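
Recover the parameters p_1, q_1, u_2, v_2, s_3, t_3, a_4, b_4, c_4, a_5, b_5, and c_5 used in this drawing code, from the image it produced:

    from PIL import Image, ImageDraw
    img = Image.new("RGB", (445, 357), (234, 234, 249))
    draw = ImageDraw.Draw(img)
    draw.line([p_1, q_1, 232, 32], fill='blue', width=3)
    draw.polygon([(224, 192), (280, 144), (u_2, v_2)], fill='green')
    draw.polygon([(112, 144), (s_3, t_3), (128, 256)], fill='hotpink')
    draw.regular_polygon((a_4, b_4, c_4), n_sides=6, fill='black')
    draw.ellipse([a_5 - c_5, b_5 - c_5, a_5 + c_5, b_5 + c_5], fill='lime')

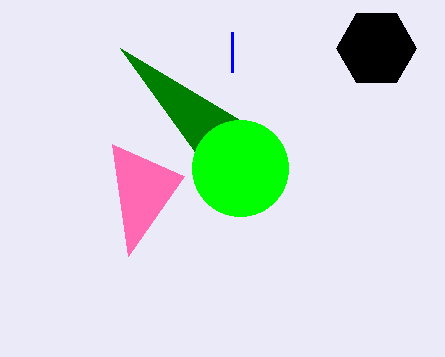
p_1 = 232
q_1 = 72
u_2 = 120
v_2 = 48
s_3 = 184
t_3 = 176
a_4 = 376
b_4 = 48
c_4 = 40
a_5 = 240
b_5 = 168
c_5 = 48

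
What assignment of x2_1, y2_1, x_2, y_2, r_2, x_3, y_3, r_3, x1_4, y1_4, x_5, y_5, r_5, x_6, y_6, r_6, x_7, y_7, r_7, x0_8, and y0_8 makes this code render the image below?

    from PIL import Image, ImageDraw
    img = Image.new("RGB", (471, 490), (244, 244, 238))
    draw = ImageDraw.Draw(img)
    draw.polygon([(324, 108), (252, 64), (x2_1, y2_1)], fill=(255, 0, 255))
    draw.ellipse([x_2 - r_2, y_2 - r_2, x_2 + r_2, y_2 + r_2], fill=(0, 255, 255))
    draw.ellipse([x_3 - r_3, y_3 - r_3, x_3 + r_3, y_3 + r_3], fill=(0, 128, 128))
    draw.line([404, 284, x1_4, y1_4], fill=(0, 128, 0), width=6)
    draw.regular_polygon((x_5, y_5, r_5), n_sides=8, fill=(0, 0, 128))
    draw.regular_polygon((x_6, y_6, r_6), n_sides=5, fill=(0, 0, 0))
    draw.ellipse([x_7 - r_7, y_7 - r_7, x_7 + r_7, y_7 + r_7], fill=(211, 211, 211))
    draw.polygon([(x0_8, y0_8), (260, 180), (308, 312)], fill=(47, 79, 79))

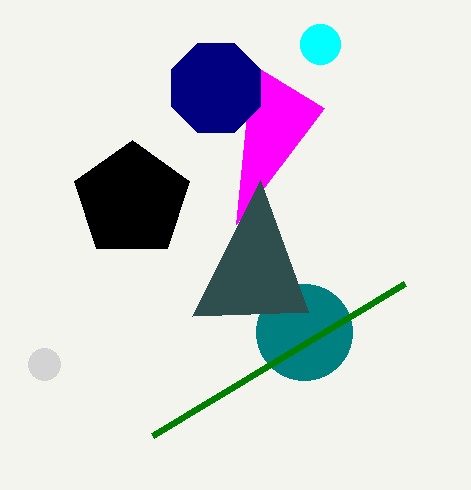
x2_1 = 236
y2_1 = 224
x_2 = 320
y_2 = 44
r_2 = 20
x_3 = 304
y_3 = 332
r_3 = 48
x1_4 = 152
y1_4 = 436
x_5 = 216
y_5 = 88
r_5 = 48
x_6 = 132
y_6 = 200
r_6 = 60
x_7 = 44
y_7 = 364
r_7 = 16
x0_8 = 192
y0_8 = 316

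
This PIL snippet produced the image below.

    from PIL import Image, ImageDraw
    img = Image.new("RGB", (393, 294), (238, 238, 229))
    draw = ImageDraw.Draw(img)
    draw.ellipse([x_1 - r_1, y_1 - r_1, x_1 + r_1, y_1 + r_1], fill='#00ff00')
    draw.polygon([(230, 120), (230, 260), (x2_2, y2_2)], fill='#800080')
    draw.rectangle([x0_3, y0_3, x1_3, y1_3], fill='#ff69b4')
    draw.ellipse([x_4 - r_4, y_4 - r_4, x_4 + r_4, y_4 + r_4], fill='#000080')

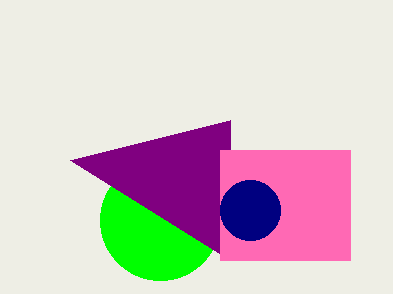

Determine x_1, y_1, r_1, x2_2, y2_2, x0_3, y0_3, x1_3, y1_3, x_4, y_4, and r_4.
x_1 = 160, y_1 = 220, r_1 = 60, x2_2 = 70, y2_2 = 160, x0_3 = 220, y0_3 = 150, x1_3 = 350, y1_3 = 260, x_4 = 250, y_4 = 210, r_4 = 30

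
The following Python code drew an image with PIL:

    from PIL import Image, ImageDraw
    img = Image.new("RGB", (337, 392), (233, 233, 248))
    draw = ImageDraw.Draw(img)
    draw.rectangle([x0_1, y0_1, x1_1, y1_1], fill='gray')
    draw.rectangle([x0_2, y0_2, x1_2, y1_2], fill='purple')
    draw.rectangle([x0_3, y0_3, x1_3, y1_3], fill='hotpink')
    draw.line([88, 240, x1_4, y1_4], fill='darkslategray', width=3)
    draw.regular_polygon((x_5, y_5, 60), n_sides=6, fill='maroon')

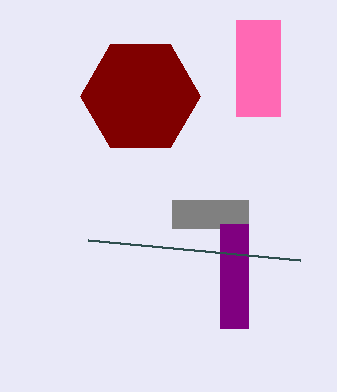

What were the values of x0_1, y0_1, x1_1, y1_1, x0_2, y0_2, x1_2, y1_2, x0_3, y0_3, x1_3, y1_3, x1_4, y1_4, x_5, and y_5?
x0_1 = 172; y0_1 = 200; x1_1 = 248; y1_1 = 228; x0_2 = 220; y0_2 = 224; x1_2 = 248; y1_2 = 328; x0_3 = 236; y0_3 = 20; x1_3 = 280; y1_3 = 116; x1_4 = 300; y1_4 = 260; x_5 = 140; y_5 = 96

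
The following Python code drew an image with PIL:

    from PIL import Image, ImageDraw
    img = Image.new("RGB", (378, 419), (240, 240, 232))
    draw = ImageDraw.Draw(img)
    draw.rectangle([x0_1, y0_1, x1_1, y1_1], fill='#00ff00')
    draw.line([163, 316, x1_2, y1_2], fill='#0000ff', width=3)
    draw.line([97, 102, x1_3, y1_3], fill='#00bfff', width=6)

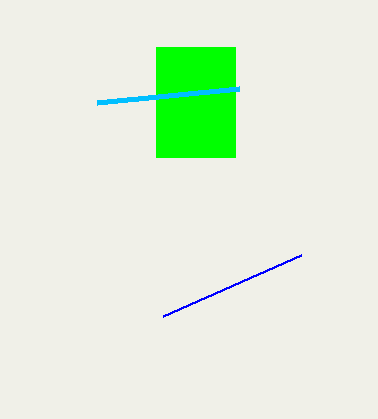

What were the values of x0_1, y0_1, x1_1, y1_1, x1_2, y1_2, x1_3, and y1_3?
x0_1 = 156, y0_1 = 47, x1_1 = 235, y1_1 = 157, x1_2 = 301, y1_2 = 255, x1_3 = 239, y1_3 = 88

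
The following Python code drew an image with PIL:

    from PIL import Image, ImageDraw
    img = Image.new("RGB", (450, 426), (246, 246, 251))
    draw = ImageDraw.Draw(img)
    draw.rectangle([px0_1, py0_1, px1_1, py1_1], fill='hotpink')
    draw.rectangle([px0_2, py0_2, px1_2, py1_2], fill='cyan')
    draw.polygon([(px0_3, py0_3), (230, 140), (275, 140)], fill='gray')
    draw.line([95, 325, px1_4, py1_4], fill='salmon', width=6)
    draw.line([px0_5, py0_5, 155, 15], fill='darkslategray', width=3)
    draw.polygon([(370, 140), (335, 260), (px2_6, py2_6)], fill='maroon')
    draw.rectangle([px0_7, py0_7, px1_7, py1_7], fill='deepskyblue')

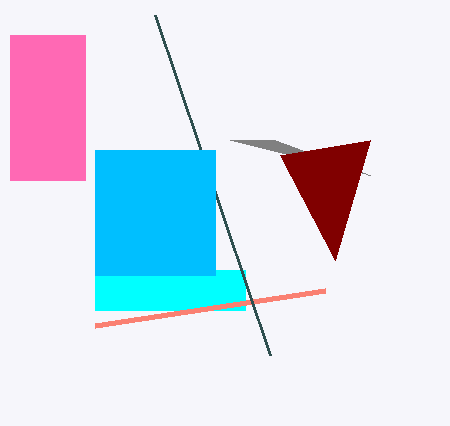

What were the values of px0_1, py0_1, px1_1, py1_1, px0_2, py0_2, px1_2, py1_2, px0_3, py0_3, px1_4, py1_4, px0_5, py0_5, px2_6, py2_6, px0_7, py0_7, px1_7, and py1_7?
px0_1 = 10, py0_1 = 35, px1_1 = 85, py1_1 = 180, px0_2 = 95, py0_2 = 270, px1_2 = 245, py1_2 = 310, px0_3 = 370, py0_3 = 175, px1_4 = 325, py1_4 = 290, px0_5 = 270, py0_5 = 355, px2_6 = 280, py2_6 = 155, px0_7 = 95, py0_7 = 150, px1_7 = 215, py1_7 = 275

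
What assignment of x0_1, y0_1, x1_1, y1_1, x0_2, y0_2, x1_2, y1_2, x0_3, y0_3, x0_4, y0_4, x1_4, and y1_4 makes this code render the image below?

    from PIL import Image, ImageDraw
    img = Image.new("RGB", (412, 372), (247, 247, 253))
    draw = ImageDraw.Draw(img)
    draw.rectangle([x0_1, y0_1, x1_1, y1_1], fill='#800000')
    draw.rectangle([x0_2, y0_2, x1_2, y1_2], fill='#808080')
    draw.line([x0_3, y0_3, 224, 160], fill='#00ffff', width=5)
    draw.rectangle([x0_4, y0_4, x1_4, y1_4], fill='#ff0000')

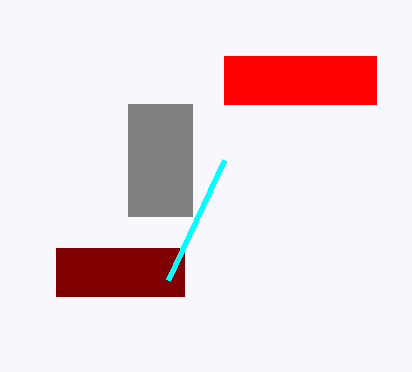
x0_1 = 56
y0_1 = 248
x1_1 = 184
y1_1 = 296
x0_2 = 128
y0_2 = 104
x1_2 = 192
y1_2 = 216
x0_3 = 168
y0_3 = 280
x0_4 = 224
y0_4 = 56
x1_4 = 376
y1_4 = 104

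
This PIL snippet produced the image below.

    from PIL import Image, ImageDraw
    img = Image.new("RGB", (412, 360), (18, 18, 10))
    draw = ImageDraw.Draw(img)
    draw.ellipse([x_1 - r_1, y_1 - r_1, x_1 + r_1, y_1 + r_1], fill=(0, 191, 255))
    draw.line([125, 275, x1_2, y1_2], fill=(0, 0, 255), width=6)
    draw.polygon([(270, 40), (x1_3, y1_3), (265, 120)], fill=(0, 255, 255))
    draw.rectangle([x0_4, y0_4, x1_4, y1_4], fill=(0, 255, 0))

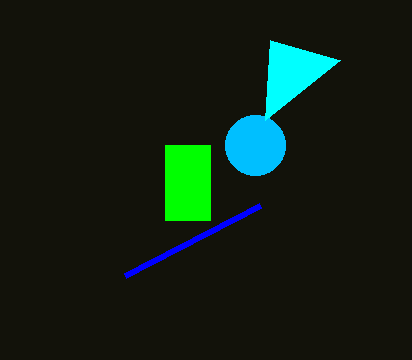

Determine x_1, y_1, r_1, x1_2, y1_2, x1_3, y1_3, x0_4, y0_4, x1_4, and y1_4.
x_1 = 255
y_1 = 145
r_1 = 30
x1_2 = 260
y1_2 = 205
x1_3 = 340
y1_3 = 60
x0_4 = 165
y0_4 = 145
x1_4 = 210
y1_4 = 220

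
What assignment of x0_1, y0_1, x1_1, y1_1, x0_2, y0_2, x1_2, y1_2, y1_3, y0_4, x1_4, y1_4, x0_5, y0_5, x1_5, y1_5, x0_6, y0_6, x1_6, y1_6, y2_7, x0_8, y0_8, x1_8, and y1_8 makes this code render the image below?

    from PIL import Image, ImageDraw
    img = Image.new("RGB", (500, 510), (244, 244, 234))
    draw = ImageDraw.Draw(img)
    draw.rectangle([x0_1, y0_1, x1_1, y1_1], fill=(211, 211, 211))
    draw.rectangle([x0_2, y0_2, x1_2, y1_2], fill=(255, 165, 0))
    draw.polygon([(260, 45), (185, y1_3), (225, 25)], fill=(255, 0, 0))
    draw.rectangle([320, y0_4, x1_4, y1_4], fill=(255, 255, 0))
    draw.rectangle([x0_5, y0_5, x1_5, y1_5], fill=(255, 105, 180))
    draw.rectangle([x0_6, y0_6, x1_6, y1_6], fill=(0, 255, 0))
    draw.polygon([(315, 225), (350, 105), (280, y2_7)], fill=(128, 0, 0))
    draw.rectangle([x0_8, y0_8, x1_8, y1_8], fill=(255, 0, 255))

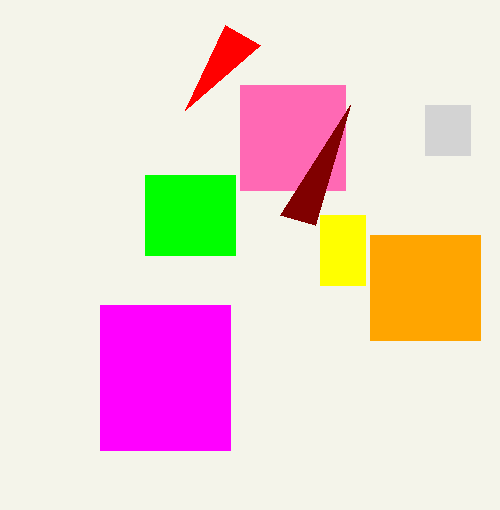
x0_1 = 425; y0_1 = 105; x1_1 = 470; y1_1 = 155; x0_2 = 370; y0_2 = 235; x1_2 = 480; y1_2 = 340; y1_3 = 110; y0_4 = 215; x1_4 = 365; y1_4 = 285; x0_5 = 240; y0_5 = 85; x1_5 = 345; y1_5 = 190; x0_6 = 145; y0_6 = 175; x1_6 = 235; y1_6 = 255; y2_7 = 215; x0_8 = 100; y0_8 = 305; x1_8 = 230; y1_8 = 450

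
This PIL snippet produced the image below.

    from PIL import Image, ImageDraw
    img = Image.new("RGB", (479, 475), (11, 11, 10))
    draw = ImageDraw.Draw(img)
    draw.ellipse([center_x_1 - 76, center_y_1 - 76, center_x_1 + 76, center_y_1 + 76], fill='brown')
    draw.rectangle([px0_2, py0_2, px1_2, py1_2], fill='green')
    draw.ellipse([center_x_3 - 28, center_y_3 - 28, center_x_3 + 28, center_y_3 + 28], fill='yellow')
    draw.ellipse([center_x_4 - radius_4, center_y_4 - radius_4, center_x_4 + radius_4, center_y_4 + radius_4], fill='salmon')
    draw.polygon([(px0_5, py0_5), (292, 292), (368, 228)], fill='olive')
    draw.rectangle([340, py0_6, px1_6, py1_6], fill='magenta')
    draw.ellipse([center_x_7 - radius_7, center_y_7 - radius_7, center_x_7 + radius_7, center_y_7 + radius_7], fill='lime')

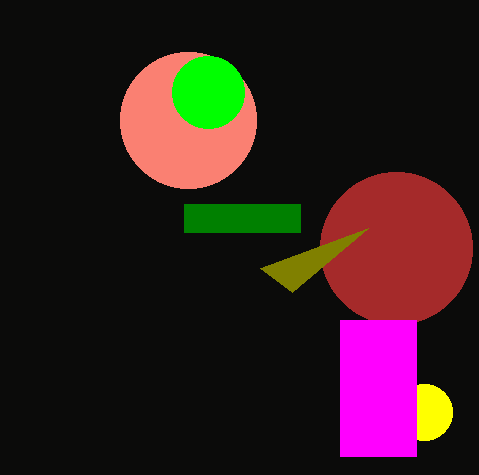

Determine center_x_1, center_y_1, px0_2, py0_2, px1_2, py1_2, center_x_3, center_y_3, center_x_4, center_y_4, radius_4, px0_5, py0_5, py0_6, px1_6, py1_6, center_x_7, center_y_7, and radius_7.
center_x_1 = 396
center_y_1 = 248
px0_2 = 184
py0_2 = 204
px1_2 = 300
py1_2 = 232
center_x_3 = 424
center_y_3 = 412
center_x_4 = 188
center_y_4 = 120
radius_4 = 68
px0_5 = 260
py0_5 = 268
py0_6 = 320
px1_6 = 416
py1_6 = 456
center_x_7 = 208
center_y_7 = 92
radius_7 = 36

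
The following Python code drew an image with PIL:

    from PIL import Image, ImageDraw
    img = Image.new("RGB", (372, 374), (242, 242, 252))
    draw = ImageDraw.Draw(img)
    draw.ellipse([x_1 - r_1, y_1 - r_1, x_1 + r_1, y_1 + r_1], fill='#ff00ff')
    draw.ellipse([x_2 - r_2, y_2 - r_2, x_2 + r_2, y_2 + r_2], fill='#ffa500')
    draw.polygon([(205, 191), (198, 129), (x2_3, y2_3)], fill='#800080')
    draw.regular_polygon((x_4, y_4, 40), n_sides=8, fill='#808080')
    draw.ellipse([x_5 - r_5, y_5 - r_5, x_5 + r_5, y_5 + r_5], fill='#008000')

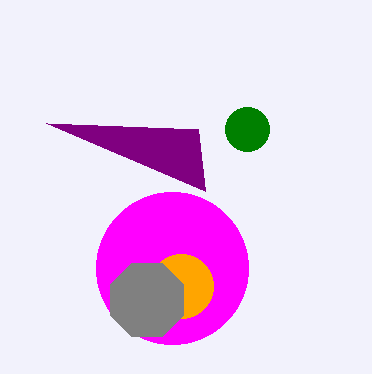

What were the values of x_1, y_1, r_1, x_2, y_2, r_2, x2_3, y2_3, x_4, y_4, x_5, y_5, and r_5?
x_1 = 172, y_1 = 268, r_1 = 76, x_2 = 181, y_2 = 286, r_2 = 32, x2_3 = 46, y2_3 = 123, x_4 = 147, y_4 = 300, x_5 = 247, y_5 = 129, r_5 = 22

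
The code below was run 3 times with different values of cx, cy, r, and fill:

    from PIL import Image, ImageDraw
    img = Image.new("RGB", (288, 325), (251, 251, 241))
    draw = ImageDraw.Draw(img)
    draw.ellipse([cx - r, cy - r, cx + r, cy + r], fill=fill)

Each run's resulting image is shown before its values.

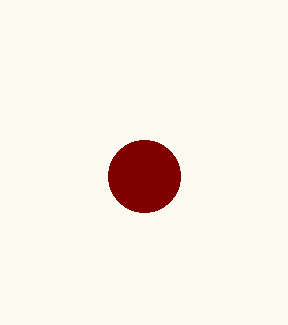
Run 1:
cx = 144; cy = 176; r = 36; fill = 'maroon'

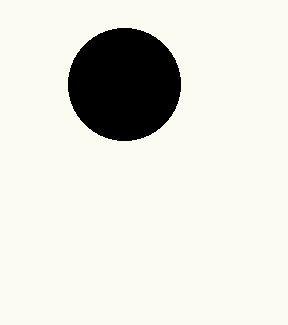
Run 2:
cx = 124; cy = 84; r = 56; fill = 'black'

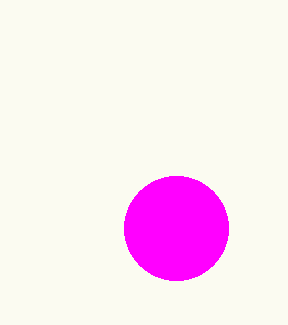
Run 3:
cx = 176, cy = 228, r = 52, fill = 'magenta'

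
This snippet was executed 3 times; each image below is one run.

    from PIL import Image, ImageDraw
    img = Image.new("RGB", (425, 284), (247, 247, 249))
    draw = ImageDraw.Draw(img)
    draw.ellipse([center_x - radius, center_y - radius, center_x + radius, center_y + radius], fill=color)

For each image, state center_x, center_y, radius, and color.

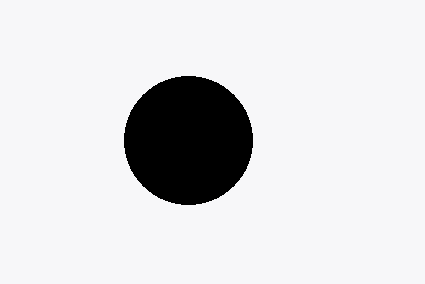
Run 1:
center_x = 188
center_y = 140
radius = 64
color = 'black'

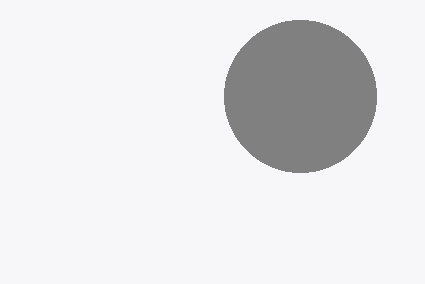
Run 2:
center_x = 300
center_y = 96
radius = 76
color = 'gray'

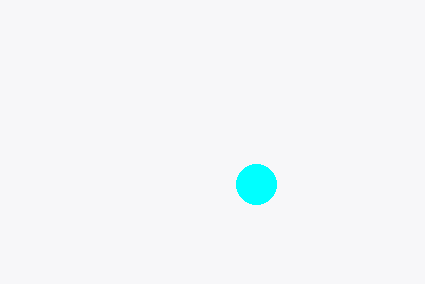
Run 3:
center_x = 256; center_y = 184; radius = 20; color = 'cyan'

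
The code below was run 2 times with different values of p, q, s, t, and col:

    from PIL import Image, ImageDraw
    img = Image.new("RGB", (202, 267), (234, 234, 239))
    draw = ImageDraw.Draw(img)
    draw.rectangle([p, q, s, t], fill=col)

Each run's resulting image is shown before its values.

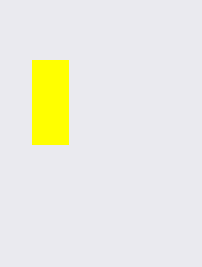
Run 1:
p = 32
q = 60
s = 68
t = 144
col = 'yellow'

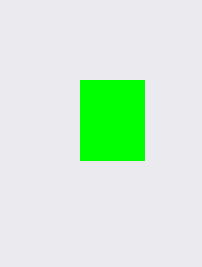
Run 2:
p = 80; q = 80; s = 144; t = 160; col = 'lime'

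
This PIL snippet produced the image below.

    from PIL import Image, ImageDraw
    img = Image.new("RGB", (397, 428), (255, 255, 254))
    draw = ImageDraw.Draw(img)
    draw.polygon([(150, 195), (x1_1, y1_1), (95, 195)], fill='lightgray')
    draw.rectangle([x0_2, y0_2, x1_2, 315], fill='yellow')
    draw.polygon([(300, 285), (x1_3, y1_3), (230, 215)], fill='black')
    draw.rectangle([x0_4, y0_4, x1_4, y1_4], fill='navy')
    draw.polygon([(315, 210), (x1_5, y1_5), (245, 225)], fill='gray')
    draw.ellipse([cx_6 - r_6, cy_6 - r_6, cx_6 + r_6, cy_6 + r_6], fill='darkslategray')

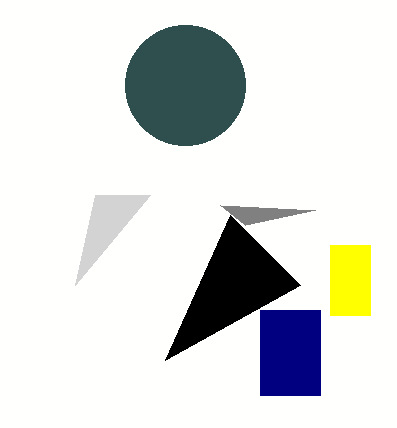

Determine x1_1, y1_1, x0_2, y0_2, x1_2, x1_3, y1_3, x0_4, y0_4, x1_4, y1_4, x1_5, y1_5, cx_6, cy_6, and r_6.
x1_1 = 75
y1_1 = 285
x0_2 = 330
y0_2 = 245
x1_2 = 370
x1_3 = 165
y1_3 = 360
x0_4 = 260
y0_4 = 310
x1_4 = 320
y1_4 = 395
x1_5 = 220
y1_5 = 205
cx_6 = 185
cy_6 = 85
r_6 = 60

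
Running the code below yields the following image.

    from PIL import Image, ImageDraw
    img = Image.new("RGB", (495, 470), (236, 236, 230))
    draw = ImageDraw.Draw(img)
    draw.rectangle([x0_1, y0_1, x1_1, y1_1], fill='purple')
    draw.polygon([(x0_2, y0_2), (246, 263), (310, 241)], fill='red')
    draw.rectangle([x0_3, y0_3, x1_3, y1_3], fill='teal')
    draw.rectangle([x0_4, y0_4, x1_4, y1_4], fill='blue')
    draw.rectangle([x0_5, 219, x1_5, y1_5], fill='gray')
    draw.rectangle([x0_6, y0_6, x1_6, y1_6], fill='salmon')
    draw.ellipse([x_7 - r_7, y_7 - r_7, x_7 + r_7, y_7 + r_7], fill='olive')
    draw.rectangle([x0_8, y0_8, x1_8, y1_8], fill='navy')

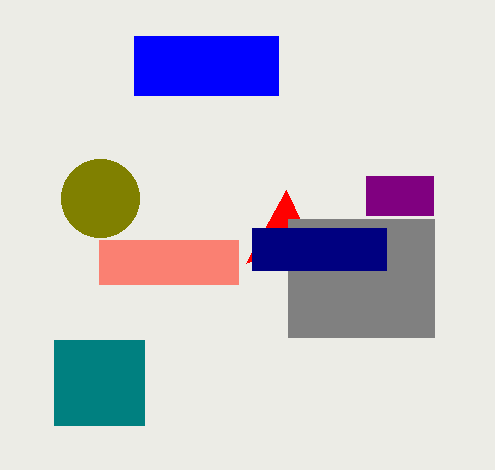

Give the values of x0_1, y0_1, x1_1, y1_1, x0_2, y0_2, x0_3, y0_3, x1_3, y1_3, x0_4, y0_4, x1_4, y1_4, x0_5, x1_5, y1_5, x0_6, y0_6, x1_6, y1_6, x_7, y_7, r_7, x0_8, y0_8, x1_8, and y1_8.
x0_1 = 366
y0_1 = 176
x1_1 = 433
y1_1 = 215
x0_2 = 286
y0_2 = 190
x0_3 = 54
y0_3 = 340
x1_3 = 144
y1_3 = 425
x0_4 = 134
y0_4 = 36
x1_4 = 278
y1_4 = 95
x0_5 = 288
x1_5 = 434
y1_5 = 337
x0_6 = 99
y0_6 = 240
x1_6 = 238
y1_6 = 284
x_7 = 100
y_7 = 198
r_7 = 39
x0_8 = 252
y0_8 = 228
x1_8 = 386
y1_8 = 270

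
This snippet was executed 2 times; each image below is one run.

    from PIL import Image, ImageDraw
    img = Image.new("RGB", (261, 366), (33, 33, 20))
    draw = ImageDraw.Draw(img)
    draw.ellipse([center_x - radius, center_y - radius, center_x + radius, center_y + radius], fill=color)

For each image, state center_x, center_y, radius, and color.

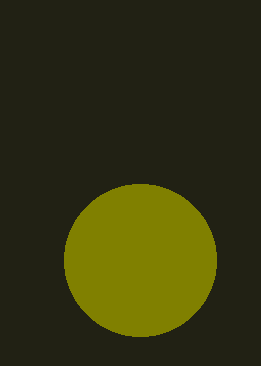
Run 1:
center_x = 140, center_y = 260, radius = 76, color = 'olive'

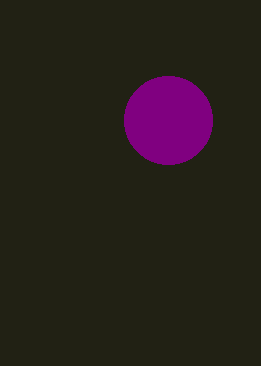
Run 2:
center_x = 168, center_y = 120, radius = 44, color = 'purple'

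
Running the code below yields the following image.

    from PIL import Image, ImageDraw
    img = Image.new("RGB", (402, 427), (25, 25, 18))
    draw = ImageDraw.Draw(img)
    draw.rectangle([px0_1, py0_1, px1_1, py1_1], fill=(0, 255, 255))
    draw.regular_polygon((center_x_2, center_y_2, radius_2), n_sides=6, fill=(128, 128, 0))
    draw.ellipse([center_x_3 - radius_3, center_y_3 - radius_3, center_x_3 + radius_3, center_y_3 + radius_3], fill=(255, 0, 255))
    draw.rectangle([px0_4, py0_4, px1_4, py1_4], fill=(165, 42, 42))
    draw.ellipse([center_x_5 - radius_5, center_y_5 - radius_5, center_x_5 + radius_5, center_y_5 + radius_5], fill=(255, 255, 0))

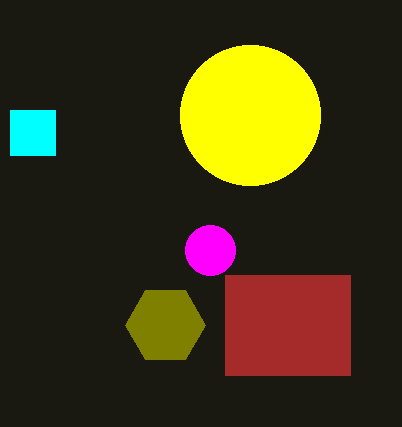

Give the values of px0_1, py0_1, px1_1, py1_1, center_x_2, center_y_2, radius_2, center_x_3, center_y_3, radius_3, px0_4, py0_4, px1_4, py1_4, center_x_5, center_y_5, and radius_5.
px0_1 = 10
py0_1 = 110
px1_1 = 55
py1_1 = 155
center_x_2 = 165
center_y_2 = 325
radius_2 = 40
center_x_3 = 210
center_y_3 = 250
radius_3 = 25
px0_4 = 225
py0_4 = 275
px1_4 = 350
py1_4 = 375
center_x_5 = 250
center_y_5 = 115
radius_5 = 70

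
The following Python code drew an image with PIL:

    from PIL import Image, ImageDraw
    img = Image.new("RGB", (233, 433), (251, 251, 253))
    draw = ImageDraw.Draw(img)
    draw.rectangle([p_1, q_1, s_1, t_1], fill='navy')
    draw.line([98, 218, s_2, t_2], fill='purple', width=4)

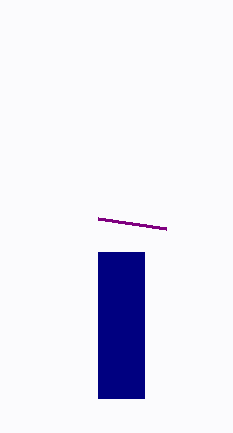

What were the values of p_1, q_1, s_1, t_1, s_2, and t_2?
p_1 = 98
q_1 = 252
s_1 = 144
t_1 = 398
s_2 = 166
t_2 = 228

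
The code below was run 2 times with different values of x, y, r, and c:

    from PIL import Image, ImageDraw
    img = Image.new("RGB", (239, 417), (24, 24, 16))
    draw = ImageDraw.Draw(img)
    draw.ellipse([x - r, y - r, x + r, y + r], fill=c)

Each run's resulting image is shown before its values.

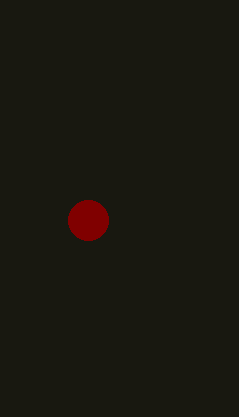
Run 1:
x = 88, y = 220, r = 20, c = 'maroon'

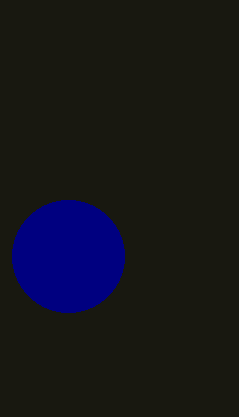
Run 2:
x = 68
y = 256
r = 56
c = 'navy'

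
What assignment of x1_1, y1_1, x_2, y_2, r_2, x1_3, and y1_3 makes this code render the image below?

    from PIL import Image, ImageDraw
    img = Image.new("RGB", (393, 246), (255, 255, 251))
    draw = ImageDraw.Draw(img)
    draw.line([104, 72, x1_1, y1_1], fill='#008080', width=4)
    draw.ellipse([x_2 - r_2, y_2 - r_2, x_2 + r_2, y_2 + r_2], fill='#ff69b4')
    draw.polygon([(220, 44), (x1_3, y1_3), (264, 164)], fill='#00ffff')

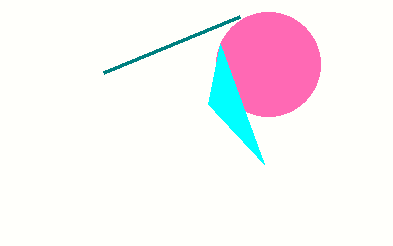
x1_1 = 240, y1_1 = 16, x_2 = 268, y_2 = 64, r_2 = 52, x1_3 = 208, y1_3 = 104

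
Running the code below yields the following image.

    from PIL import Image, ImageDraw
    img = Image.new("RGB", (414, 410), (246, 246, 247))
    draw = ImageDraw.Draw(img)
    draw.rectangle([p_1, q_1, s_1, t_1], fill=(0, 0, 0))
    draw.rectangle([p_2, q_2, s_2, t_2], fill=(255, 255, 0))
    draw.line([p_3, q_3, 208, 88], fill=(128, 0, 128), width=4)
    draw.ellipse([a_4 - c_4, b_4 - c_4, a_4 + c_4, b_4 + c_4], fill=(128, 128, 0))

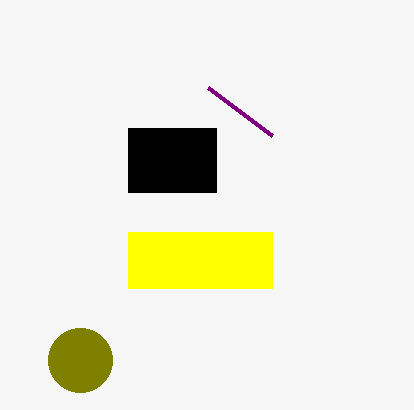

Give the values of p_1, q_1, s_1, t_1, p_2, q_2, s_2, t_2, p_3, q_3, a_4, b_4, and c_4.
p_1 = 128
q_1 = 128
s_1 = 216
t_1 = 192
p_2 = 128
q_2 = 232
s_2 = 272
t_2 = 288
p_3 = 272
q_3 = 136
a_4 = 80
b_4 = 360
c_4 = 32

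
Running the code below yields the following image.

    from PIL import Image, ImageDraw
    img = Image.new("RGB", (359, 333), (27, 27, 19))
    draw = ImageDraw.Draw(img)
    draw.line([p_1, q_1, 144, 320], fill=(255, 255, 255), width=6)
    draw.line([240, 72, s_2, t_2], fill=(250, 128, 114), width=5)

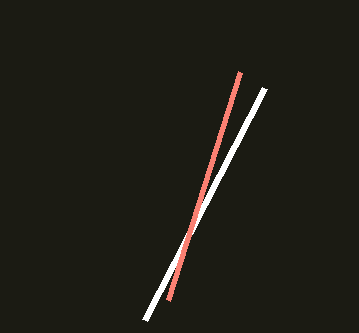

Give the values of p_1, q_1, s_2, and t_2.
p_1 = 264, q_1 = 88, s_2 = 168, t_2 = 300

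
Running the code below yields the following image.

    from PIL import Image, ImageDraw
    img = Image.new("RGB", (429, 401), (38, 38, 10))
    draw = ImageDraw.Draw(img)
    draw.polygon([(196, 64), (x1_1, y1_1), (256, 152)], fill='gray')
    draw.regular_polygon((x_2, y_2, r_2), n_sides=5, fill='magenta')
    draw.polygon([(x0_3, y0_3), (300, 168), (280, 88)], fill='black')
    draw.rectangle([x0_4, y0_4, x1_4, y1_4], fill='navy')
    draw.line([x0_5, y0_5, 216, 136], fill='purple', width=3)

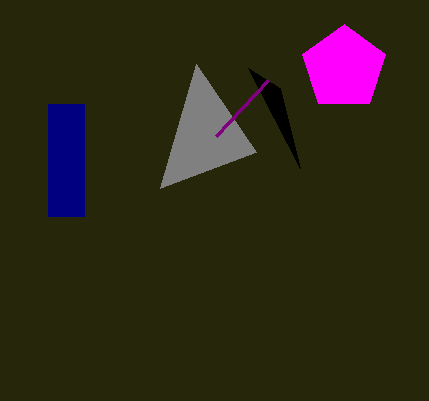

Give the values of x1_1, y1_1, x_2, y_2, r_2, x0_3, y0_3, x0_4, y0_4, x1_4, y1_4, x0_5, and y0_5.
x1_1 = 160; y1_1 = 188; x_2 = 344; y_2 = 68; r_2 = 44; x0_3 = 248; y0_3 = 68; x0_4 = 48; y0_4 = 104; x1_4 = 84; y1_4 = 216; x0_5 = 268; y0_5 = 80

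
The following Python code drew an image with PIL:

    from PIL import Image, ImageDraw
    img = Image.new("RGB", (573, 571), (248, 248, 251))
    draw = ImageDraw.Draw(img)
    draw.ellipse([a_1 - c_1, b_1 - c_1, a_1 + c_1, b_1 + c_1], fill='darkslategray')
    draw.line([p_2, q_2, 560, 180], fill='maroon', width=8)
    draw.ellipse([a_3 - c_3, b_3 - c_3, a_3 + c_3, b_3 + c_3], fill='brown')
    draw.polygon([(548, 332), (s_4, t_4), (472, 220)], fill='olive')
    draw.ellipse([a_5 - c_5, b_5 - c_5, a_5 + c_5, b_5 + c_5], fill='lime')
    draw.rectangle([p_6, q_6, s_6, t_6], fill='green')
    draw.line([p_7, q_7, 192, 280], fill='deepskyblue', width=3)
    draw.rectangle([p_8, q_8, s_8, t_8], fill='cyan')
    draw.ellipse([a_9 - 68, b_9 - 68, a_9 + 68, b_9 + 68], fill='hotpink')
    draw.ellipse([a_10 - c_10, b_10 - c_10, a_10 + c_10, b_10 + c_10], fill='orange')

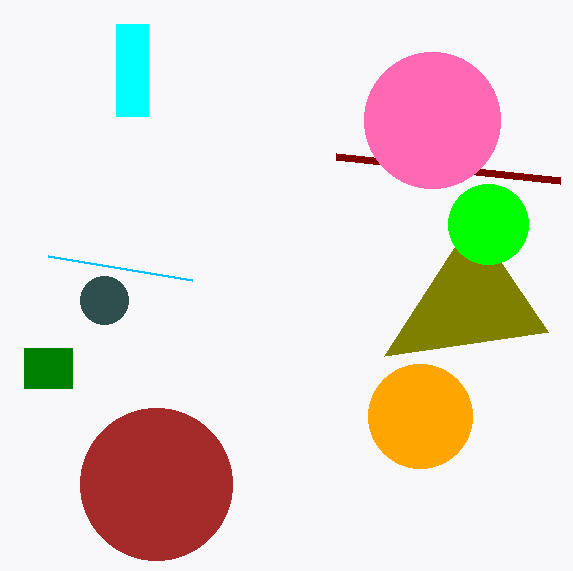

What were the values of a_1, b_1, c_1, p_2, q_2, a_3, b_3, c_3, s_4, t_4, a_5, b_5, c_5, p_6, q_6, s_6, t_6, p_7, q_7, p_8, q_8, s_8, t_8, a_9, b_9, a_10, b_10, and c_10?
a_1 = 104
b_1 = 300
c_1 = 24
p_2 = 336
q_2 = 156
a_3 = 156
b_3 = 484
c_3 = 76
s_4 = 384
t_4 = 356
a_5 = 488
b_5 = 224
c_5 = 40
p_6 = 24
q_6 = 348
s_6 = 72
t_6 = 388
p_7 = 48
q_7 = 256
p_8 = 116
q_8 = 24
s_8 = 148
t_8 = 116
a_9 = 432
b_9 = 120
a_10 = 420
b_10 = 416
c_10 = 52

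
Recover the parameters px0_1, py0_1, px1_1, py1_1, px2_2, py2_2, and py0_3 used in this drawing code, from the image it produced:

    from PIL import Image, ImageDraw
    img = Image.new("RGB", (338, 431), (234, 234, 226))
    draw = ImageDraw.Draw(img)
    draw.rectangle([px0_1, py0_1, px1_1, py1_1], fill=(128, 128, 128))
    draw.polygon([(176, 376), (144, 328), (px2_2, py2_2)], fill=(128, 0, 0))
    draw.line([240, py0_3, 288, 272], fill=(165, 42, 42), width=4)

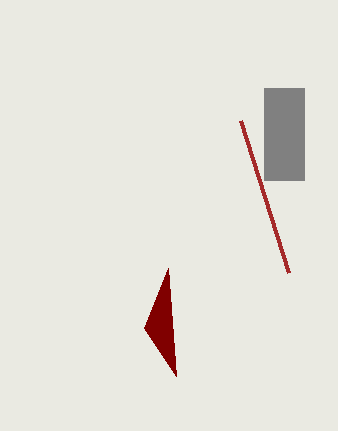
px0_1 = 264, py0_1 = 88, px1_1 = 304, py1_1 = 180, px2_2 = 168, py2_2 = 268, py0_3 = 120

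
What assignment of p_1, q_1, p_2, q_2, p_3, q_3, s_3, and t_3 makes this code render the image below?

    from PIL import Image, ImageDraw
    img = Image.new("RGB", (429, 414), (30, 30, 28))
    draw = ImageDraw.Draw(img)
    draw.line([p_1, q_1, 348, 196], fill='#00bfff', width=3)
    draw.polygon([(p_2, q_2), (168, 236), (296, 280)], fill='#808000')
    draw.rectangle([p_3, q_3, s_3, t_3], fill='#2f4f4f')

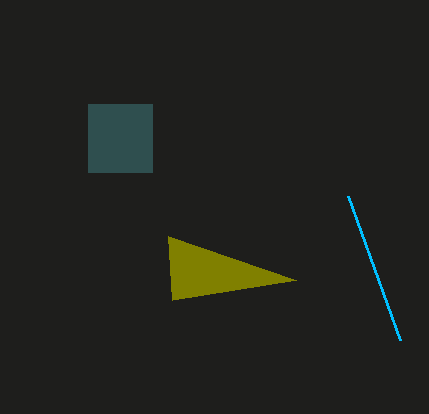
p_1 = 400
q_1 = 340
p_2 = 172
q_2 = 300
p_3 = 88
q_3 = 104
s_3 = 152
t_3 = 172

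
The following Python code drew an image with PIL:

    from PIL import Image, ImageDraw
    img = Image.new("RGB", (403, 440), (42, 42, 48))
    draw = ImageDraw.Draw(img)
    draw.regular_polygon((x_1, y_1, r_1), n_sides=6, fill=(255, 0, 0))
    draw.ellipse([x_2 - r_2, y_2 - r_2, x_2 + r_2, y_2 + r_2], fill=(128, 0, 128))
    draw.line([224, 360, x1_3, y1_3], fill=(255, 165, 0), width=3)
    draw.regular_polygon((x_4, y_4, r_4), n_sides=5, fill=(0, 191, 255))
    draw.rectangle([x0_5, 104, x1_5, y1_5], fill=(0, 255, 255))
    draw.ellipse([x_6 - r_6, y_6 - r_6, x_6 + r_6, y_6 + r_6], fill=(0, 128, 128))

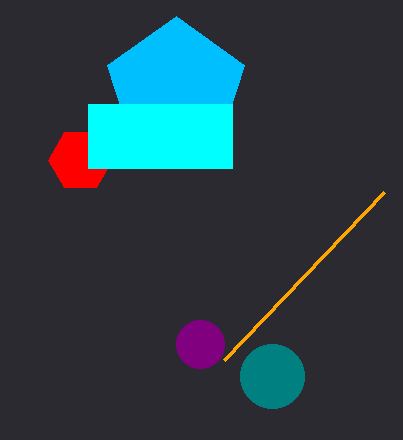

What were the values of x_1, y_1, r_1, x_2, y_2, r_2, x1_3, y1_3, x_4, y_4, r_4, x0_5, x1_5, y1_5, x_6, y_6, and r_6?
x_1 = 80; y_1 = 160; r_1 = 32; x_2 = 200; y_2 = 344; r_2 = 24; x1_3 = 384; y1_3 = 192; x_4 = 176; y_4 = 88; r_4 = 72; x0_5 = 88; x1_5 = 232; y1_5 = 168; x_6 = 272; y_6 = 376; r_6 = 32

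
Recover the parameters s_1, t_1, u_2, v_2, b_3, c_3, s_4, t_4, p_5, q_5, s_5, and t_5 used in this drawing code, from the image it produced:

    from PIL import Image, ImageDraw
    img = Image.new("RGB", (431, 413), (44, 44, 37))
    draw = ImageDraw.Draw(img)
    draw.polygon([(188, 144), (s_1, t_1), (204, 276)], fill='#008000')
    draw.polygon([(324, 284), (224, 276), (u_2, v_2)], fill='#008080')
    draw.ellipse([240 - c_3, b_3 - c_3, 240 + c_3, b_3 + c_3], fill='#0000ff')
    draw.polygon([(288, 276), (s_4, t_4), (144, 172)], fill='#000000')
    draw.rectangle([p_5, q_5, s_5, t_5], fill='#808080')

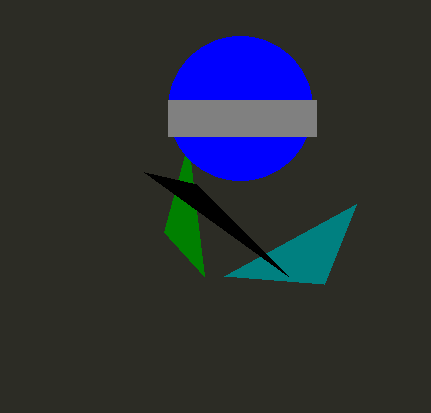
s_1 = 164; t_1 = 232; u_2 = 356; v_2 = 204; b_3 = 108; c_3 = 72; s_4 = 196; t_4 = 184; p_5 = 168; q_5 = 100; s_5 = 316; t_5 = 136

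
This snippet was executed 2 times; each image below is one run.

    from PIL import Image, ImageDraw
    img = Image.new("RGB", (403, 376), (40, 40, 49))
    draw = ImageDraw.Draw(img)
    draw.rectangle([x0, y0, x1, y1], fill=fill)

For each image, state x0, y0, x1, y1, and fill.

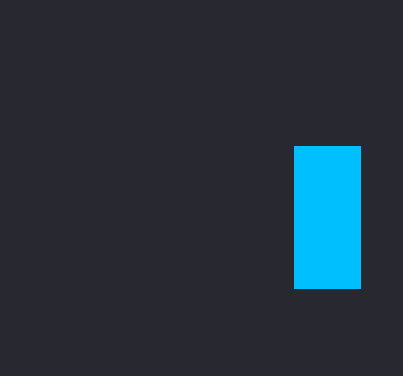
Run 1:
x0 = 294, y0 = 146, x1 = 360, y1 = 288, fill = 'deepskyblue'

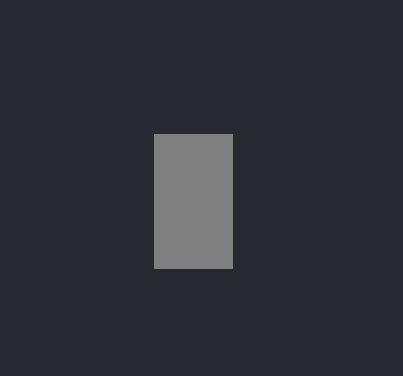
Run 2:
x0 = 154, y0 = 134, x1 = 232, y1 = 268, fill = 'gray'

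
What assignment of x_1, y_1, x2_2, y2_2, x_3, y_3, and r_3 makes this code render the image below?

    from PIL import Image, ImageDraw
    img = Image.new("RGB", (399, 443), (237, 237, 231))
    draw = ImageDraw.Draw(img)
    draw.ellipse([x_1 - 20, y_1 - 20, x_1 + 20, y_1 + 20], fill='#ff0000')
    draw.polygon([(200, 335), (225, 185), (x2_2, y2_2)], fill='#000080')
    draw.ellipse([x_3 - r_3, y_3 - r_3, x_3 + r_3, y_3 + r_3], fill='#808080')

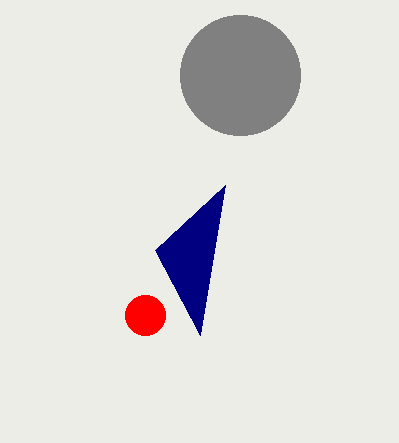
x_1 = 145
y_1 = 315
x2_2 = 155
y2_2 = 250
x_3 = 240
y_3 = 75
r_3 = 60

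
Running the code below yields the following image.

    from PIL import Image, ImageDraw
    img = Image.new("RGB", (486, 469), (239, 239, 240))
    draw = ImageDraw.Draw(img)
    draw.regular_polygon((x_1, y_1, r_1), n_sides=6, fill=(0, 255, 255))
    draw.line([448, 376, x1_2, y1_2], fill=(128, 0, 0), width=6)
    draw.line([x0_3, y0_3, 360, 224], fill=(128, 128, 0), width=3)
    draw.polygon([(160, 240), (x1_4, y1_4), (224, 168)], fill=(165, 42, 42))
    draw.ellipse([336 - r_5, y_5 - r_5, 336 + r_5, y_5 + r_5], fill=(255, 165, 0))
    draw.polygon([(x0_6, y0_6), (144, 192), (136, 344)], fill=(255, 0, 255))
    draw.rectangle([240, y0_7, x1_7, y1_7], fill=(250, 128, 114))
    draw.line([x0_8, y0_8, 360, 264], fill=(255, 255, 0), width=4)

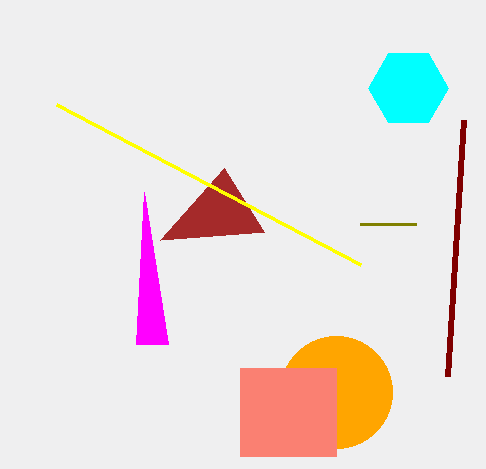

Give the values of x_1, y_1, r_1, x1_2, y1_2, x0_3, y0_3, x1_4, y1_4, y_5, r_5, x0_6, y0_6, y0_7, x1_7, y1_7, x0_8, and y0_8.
x_1 = 408
y_1 = 88
r_1 = 40
x1_2 = 464
y1_2 = 120
x0_3 = 416
y0_3 = 224
x1_4 = 264
y1_4 = 232
y_5 = 392
r_5 = 56
x0_6 = 168
y0_6 = 344
y0_7 = 368
x1_7 = 336
y1_7 = 456
x0_8 = 56
y0_8 = 104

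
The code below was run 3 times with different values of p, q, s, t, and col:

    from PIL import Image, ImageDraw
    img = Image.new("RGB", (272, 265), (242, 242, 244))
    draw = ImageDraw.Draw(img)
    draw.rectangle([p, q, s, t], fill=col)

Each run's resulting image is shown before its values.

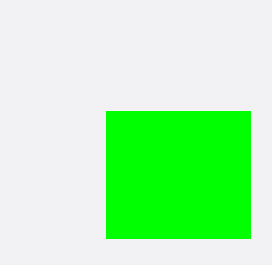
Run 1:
p = 106
q = 111
s = 250
t = 238
col = 'lime'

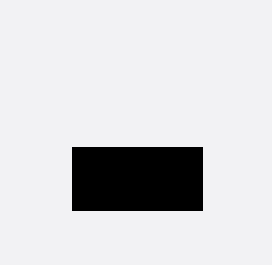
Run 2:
p = 72, q = 147, s = 202, t = 210, col = 'black'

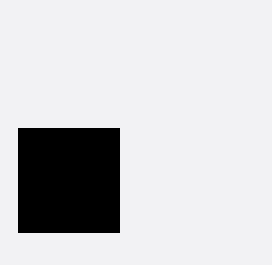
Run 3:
p = 18
q = 128
s = 119
t = 232
col = 'black'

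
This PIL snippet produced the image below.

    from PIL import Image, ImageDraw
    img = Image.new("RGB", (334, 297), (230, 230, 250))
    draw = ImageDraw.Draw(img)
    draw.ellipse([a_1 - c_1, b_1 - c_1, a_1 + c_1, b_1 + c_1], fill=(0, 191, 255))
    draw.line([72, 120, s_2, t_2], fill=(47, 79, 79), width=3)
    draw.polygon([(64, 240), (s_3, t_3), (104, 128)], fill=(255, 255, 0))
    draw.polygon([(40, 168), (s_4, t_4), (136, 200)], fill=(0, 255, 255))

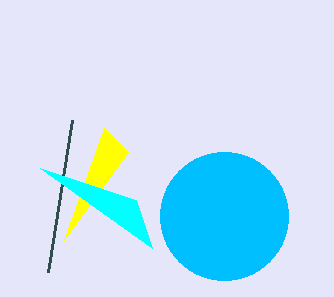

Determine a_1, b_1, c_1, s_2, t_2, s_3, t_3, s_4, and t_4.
a_1 = 224, b_1 = 216, c_1 = 64, s_2 = 48, t_2 = 272, s_3 = 128, t_3 = 152, s_4 = 152, t_4 = 248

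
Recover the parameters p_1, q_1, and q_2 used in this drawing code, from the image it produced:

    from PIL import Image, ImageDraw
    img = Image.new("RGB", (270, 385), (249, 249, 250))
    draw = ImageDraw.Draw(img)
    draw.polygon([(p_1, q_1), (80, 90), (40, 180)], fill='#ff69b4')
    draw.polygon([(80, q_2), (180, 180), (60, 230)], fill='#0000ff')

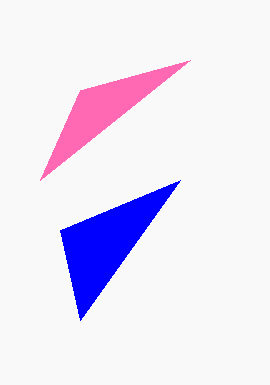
p_1 = 190
q_1 = 60
q_2 = 320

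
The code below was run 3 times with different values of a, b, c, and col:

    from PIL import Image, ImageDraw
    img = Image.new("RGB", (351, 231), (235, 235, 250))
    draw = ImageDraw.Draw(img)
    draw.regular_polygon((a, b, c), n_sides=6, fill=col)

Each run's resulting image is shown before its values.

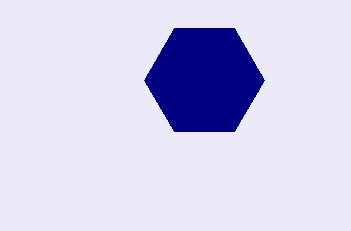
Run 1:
a = 204, b = 80, c = 60, col = 'navy'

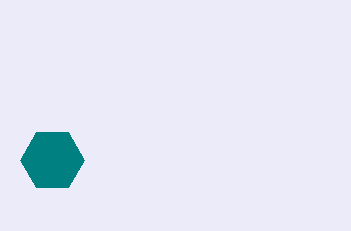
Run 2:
a = 52
b = 160
c = 32
col = 'teal'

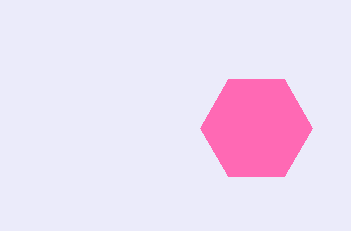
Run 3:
a = 256, b = 128, c = 56, col = 'hotpink'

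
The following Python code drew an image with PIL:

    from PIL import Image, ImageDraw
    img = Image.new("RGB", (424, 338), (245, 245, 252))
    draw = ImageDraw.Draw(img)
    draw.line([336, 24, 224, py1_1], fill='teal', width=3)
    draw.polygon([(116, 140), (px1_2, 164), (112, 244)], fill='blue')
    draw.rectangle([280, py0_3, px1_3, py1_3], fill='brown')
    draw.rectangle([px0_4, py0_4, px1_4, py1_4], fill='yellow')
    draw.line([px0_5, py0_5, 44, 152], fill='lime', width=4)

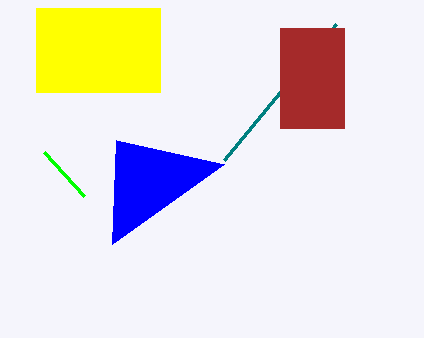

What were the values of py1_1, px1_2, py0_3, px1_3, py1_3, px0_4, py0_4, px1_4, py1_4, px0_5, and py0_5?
py1_1 = 160, px1_2 = 224, py0_3 = 28, px1_3 = 344, py1_3 = 128, px0_4 = 36, py0_4 = 8, px1_4 = 160, py1_4 = 92, px0_5 = 84, py0_5 = 196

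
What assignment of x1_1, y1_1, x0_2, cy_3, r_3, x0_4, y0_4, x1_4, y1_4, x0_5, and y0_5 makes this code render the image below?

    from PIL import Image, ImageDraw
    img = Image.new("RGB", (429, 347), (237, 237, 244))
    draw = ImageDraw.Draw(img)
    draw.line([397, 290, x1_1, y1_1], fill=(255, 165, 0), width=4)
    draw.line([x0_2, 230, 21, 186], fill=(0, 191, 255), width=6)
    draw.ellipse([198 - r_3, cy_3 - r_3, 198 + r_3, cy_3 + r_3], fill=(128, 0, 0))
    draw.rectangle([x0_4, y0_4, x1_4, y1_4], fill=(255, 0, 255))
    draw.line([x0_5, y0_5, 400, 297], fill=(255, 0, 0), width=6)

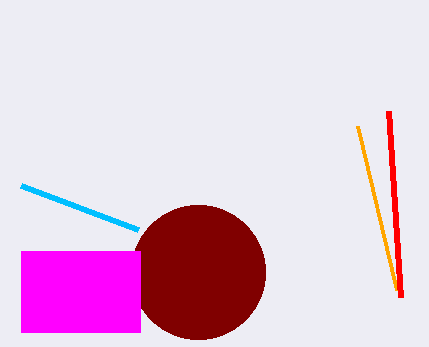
x1_1 = 358
y1_1 = 126
x0_2 = 138
cy_3 = 272
r_3 = 67
x0_4 = 21
y0_4 = 251
x1_4 = 140
y1_4 = 332
x0_5 = 388
y0_5 = 111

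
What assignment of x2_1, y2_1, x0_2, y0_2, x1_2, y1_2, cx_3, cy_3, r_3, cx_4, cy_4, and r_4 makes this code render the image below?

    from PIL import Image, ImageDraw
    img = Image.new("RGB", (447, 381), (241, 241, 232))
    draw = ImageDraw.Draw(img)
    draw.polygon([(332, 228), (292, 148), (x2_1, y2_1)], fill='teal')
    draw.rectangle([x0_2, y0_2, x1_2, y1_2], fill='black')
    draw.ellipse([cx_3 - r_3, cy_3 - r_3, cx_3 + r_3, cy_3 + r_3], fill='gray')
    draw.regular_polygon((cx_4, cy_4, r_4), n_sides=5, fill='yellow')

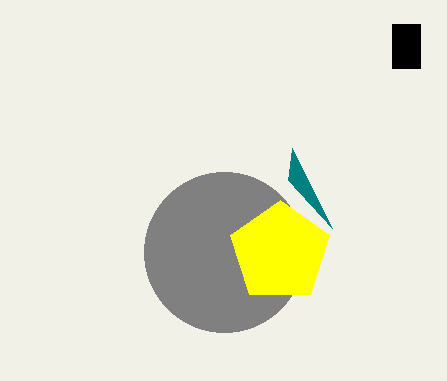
x2_1 = 288; y2_1 = 180; x0_2 = 392; y0_2 = 24; x1_2 = 420; y1_2 = 68; cx_3 = 224; cy_3 = 252; r_3 = 80; cx_4 = 280; cy_4 = 252; r_4 = 52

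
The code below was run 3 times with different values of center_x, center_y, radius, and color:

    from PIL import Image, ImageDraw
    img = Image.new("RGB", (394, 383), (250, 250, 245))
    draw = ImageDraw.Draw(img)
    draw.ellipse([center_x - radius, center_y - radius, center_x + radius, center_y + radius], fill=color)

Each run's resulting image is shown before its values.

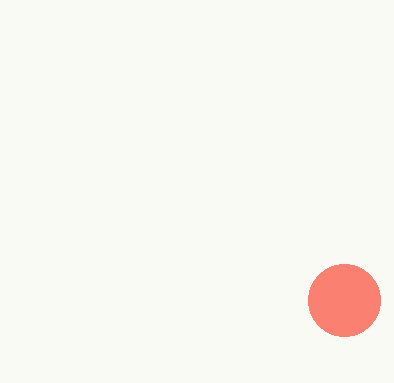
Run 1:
center_x = 344, center_y = 300, radius = 36, color = 'salmon'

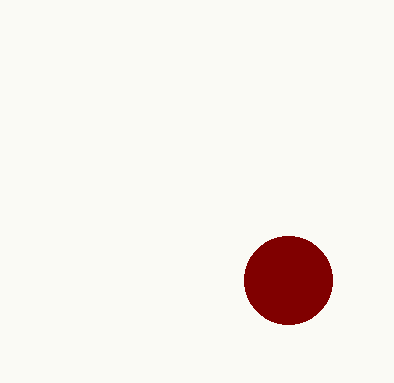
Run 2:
center_x = 288; center_y = 280; radius = 44; color = 'maroon'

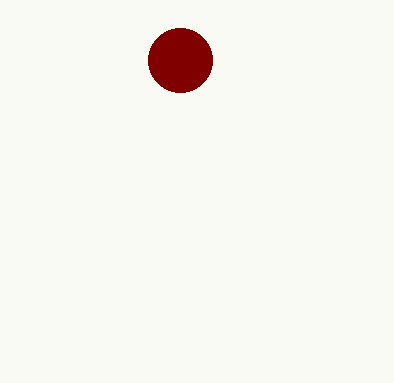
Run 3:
center_x = 180; center_y = 60; radius = 32; color = 'maroon'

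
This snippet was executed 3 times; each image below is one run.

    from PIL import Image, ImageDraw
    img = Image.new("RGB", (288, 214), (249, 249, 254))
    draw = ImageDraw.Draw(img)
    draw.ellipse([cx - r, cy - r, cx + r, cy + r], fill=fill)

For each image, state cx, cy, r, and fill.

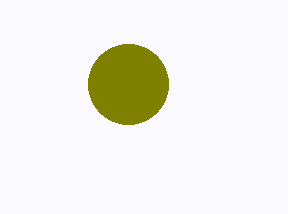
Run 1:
cx = 128
cy = 84
r = 40
fill = 'olive'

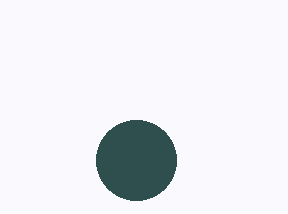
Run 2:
cx = 136
cy = 160
r = 40
fill = 'darkslategray'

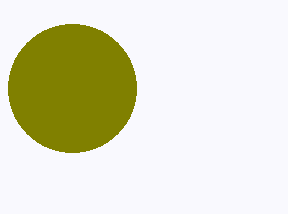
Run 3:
cx = 72
cy = 88
r = 64
fill = 'olive'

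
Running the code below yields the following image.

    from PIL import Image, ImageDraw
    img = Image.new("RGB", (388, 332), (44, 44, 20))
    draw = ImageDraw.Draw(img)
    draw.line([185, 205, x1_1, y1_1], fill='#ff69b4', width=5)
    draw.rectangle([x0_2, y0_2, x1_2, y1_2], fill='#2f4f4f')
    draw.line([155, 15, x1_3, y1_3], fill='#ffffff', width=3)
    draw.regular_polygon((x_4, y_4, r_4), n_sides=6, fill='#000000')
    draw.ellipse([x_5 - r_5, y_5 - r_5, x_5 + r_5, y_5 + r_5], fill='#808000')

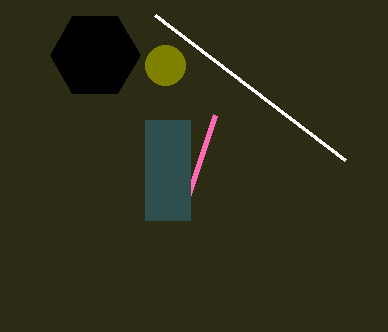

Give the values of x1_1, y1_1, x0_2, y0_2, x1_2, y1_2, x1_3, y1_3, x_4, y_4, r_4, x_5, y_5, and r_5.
x1_1 = 215; y1_1 = 115; x0_2 = 145; y0_2 = 120; x1_2 = 190; y1_2 = 220; x1_3 = 345; y1_3 = 160; x_4 = 95; y_4 = 55; r_4 = 45; x_5 = 165; y_5 = 65; r_5 = 20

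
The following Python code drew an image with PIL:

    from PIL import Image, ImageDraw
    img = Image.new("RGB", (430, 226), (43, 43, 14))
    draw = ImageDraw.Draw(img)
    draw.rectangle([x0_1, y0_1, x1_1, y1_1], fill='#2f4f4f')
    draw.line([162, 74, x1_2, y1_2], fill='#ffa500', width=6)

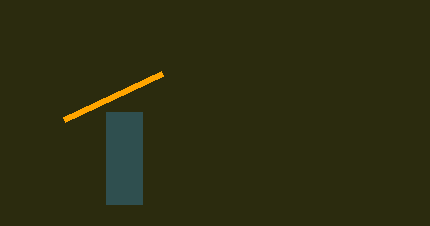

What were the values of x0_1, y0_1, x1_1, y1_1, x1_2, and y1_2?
x0_1 = 106; y0_1 = 112; x1_1 = 142; y1_1 = 204; x1_2 = 64; y1_2 = 120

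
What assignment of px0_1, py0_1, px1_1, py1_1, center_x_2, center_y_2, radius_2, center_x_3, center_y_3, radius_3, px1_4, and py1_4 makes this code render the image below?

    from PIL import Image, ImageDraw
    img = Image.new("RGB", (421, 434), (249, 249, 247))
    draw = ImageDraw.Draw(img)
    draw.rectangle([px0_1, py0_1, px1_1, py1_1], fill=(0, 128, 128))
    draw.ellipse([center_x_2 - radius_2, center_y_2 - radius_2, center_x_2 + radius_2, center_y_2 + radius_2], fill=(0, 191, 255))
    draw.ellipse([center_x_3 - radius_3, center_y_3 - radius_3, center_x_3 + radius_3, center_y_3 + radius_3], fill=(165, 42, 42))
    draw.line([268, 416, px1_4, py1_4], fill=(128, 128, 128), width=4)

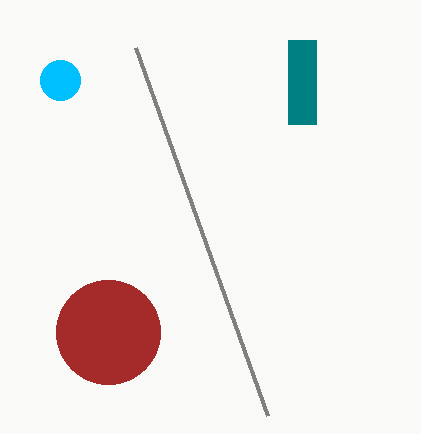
px0_1 = 288, py0_1 = 40, px1_1 = 316, py1_1 = 124, center_x_2 = 60, center_y_2 = 80, radius_2 = 20, center_x_3 = 108, center_y_3 = 332, radius_3 = 52, px1_4 = 136, py1_4 = 48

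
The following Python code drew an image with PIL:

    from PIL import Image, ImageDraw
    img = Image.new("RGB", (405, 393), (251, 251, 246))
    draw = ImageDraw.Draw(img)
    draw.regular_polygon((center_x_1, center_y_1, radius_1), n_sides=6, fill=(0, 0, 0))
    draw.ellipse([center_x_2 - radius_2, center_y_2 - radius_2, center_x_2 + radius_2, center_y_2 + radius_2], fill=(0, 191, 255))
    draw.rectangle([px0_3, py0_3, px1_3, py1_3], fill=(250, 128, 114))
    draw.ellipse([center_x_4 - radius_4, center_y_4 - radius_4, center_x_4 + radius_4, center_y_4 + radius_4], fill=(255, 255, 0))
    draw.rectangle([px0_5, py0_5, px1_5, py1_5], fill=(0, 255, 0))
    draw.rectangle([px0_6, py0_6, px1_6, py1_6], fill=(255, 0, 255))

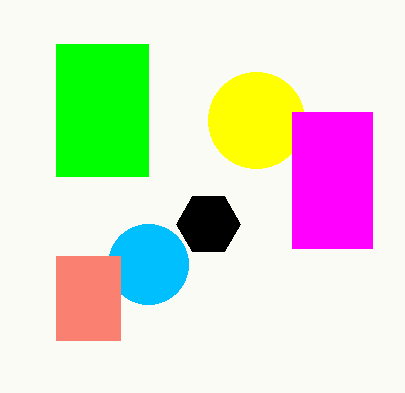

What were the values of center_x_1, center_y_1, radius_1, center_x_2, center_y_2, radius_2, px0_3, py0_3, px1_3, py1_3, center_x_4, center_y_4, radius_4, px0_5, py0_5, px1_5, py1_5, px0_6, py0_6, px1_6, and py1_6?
center_x_1 = 208
center_y_1 = 224
radius_1 = 32
center_x_2 = 148
center_y_2 = 264
radius_2 = 40
px0_3 = 56
py0_3 = 256
px1_3 = 120
py1_3 = 340
center_x_4 = 256
center_y_4 = 120
radius_4 = 48
px0_5 = 56
py0_5 = 44
px1_5 = 148
py1_5 = 176
px0_6 = 292
py0_6 = 112
px1_6 = 372
py1_6 = 248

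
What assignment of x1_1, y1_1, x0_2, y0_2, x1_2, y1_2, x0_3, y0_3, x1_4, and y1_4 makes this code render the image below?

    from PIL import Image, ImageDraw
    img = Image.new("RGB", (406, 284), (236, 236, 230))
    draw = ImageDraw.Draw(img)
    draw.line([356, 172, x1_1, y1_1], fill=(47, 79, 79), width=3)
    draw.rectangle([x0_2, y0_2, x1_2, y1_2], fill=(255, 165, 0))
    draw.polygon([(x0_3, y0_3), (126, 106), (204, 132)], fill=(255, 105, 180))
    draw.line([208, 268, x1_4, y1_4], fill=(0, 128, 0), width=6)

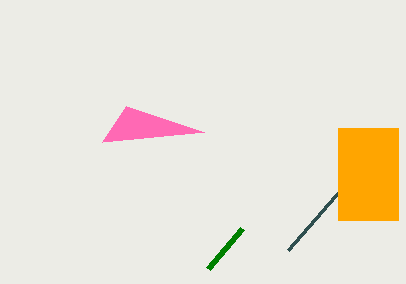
x1_1 = 288, y1_1 = 250, x0_2 = 338, y0_2 = 128, x1_2 = 398, y1_2 = 220, x0_3 = 102, y0_3 = 142, x1_4 = 242, y1_4 = 228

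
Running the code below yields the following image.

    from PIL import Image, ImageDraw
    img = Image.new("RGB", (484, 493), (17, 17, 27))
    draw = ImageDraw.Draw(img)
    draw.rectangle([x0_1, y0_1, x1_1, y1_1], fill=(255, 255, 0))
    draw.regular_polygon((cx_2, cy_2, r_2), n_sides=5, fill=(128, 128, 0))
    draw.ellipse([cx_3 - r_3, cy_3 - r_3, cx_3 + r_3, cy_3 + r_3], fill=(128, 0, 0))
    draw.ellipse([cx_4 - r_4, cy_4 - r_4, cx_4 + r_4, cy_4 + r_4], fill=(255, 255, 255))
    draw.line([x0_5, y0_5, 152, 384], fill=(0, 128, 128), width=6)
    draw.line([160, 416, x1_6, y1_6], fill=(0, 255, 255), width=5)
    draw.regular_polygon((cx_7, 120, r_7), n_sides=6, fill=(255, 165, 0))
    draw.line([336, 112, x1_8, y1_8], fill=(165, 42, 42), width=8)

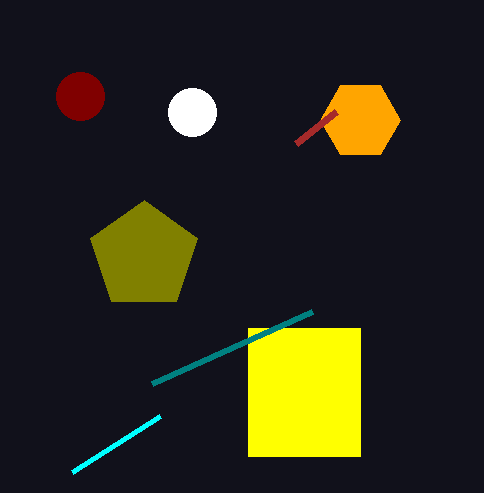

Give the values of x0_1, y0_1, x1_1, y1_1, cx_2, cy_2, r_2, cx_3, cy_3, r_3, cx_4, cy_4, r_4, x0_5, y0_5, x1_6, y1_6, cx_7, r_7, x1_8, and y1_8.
x0_1 = 248; y0_1 = 328; x1_1 = 360; y1_1 = 456; cx_2 = 144; cy_2 = 256; r_2 = 56; cx_3 = 80; cy_3 = 96; r_3 = 24; cx_4 = 192; cy_4 = 112; r_4 = 24; x0_5 = 312; y0_5 = 312; x1_6 = 72; y1_6 = 472; cx_7 = 360; r_7 = 40; x1_8 = 296; y1_8 = 144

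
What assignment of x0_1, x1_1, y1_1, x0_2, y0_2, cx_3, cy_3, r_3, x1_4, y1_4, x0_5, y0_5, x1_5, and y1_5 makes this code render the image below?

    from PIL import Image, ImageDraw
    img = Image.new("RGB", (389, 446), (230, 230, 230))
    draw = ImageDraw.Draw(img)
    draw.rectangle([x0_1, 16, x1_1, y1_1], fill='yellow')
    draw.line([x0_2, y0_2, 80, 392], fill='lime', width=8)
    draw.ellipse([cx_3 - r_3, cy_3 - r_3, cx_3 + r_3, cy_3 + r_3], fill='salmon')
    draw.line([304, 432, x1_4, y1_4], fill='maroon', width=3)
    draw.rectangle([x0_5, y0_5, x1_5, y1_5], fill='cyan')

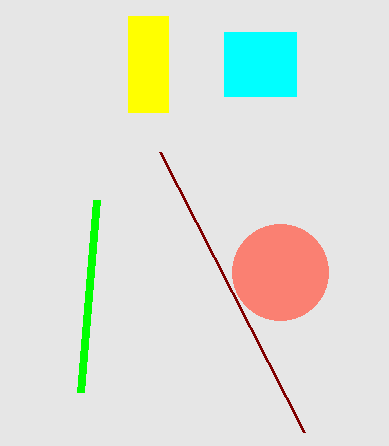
x0_1 = 128, x1_1 = 168, y1_1 = 112, x0_2 = 96, y0_2 = 200, cx_3 = 280, cy_3 = 272, r_3 = 48, x1_4 = 160, y1_4 = 152, x0_5 = 224, y0_5 = 32, x1_5 = 296, y1_5 = 96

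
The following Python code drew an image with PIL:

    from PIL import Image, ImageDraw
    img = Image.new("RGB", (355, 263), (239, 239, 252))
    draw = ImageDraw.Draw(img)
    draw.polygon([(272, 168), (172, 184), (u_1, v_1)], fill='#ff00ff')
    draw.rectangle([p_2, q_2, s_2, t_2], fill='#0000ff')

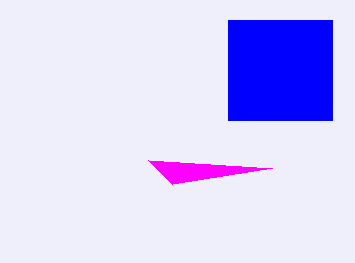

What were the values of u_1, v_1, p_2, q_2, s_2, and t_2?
u_1 = 148; v_1 = 160; p_2 = 228; q_2 = 20; s_2 = 332; t_2 = 120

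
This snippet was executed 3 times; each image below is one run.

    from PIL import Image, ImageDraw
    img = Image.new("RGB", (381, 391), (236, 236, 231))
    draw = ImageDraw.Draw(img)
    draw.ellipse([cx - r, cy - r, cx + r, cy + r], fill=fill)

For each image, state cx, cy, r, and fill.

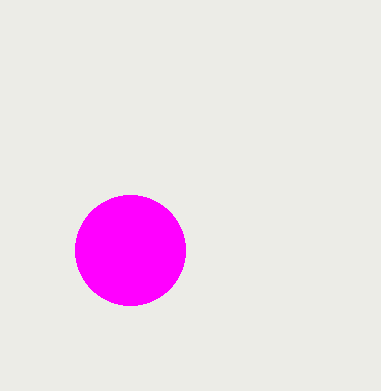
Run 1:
cx = 130
cy = 250
r = 55
fill = 'magenta'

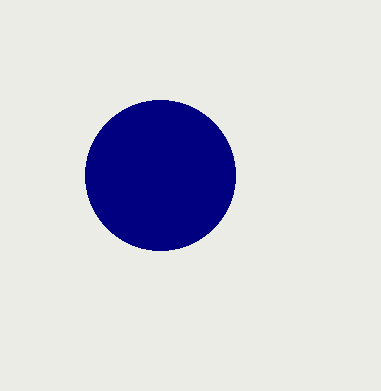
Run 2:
cx = 160
cy = 175
r = 75
fill = 'navy'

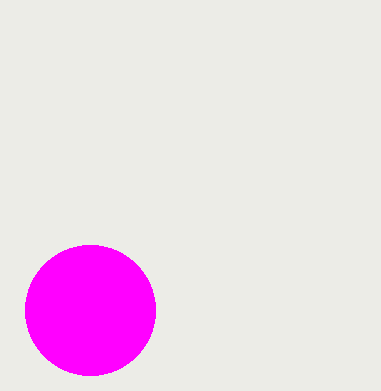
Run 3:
cx = 90; cy = 310; r = 65; fill = 'magenta'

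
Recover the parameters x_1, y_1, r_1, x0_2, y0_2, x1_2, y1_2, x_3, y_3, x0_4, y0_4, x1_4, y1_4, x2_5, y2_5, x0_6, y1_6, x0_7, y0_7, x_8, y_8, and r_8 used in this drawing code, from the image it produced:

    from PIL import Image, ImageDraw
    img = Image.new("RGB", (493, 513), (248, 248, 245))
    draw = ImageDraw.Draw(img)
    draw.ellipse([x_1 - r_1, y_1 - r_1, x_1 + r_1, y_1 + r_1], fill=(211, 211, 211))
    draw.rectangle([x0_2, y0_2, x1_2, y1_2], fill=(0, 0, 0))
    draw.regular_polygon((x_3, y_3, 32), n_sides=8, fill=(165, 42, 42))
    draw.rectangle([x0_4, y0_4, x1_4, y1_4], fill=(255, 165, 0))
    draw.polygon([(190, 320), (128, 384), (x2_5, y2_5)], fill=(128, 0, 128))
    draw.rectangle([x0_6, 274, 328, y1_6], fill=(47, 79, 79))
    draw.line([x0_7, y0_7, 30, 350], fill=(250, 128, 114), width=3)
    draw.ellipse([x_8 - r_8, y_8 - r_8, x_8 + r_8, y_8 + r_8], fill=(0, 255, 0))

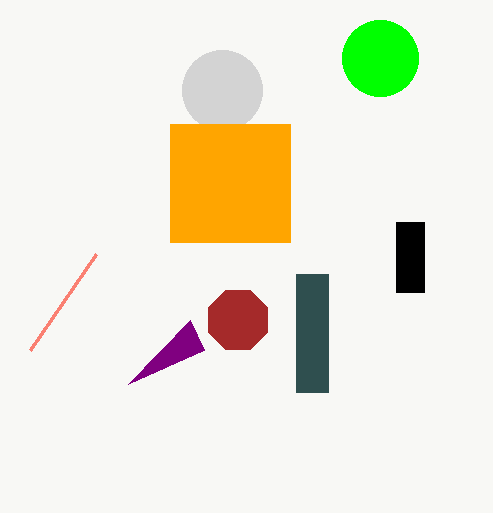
x_1 = 222
y_1 = 90
r_1 = 40
x0_2 = 396
y0_2 = 222
x1_2 = 424
y1_2 = 292
x_3 = 238
y_3 = 320
x0_4 = 170
y0_4 = 124
x1_4 = 290
y1_4 = 242
x2_5 = 204
y2_5 = 350
x0_6 = 296
y1_6 = 392
x0_7 = 96
y0_7 = 254
x_8 = 380
y_8 = 58
r_8 = 38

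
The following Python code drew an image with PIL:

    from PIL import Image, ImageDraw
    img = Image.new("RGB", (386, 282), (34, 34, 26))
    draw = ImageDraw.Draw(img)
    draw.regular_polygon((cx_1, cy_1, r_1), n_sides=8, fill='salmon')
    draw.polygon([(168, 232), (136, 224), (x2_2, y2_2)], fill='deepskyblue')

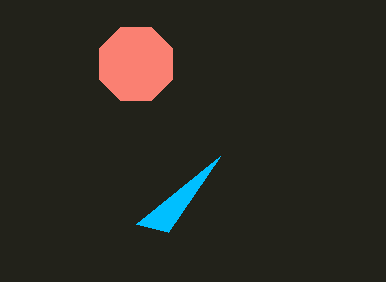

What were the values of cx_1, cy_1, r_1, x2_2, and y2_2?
cx_1 = 136
cy_1 = 64
r_1 = 40
x2_2 = 220
y2_2 = 156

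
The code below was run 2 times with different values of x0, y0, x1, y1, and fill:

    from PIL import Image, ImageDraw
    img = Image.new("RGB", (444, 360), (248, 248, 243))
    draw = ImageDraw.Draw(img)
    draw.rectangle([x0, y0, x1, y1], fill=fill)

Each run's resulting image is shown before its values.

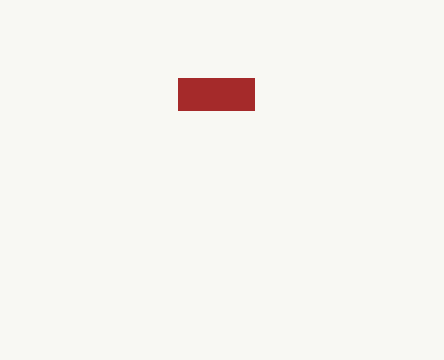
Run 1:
x0 = 178, y0 = 78, x1 = 254, y1 = 110, fill = 'brown'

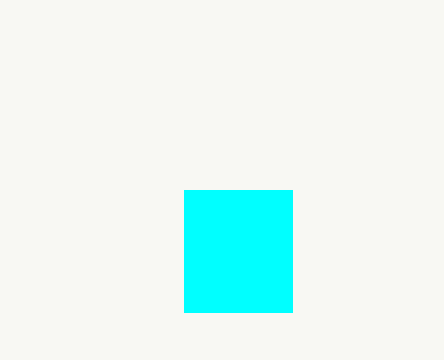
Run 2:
x0 = 184
y0 = 190
x1 = 292
y1 = 312
fill = 'cyan'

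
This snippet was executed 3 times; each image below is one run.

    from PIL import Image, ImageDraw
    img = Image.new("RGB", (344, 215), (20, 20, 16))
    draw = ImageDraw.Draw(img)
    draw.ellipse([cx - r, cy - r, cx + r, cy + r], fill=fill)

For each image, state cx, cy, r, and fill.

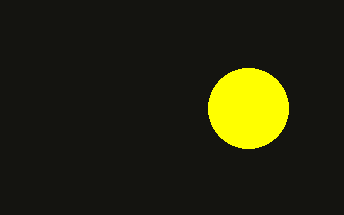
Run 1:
cx = 248
cy = 108
r = 40
fill = 'yellow'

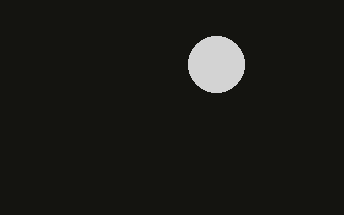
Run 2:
cx = 216; cy = 64; r = 28; fill = 'lightgray'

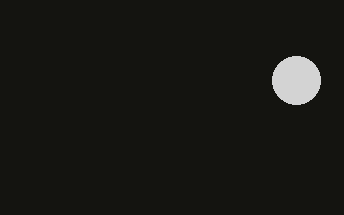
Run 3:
cx = 296
cy = 80
r = 24
fill = 'lightgray'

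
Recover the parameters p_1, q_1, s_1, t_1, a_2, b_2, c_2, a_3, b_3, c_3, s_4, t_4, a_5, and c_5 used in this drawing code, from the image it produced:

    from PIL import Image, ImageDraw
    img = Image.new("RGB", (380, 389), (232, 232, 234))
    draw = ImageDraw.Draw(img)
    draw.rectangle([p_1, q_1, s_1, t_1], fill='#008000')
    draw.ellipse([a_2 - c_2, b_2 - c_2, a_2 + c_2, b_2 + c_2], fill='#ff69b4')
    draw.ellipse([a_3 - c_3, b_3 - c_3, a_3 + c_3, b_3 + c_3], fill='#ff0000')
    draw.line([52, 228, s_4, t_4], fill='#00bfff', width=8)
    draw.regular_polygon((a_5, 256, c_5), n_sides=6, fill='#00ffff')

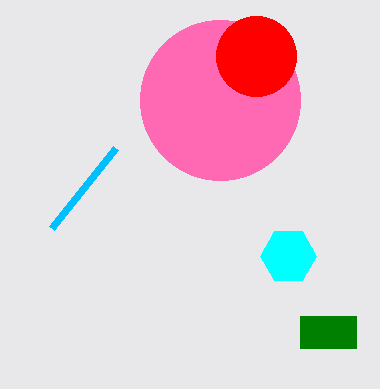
p_1 = 300; q_1 = 316; s_1 = 356; t_1 = 348; a_2 = 220; b_2 = 100; c_2 = 80; a_3 = 256; b_3 = 56; c_3 = 40; s_4 = 116; t_4 = 148; a_5 = 288; c_5 = 28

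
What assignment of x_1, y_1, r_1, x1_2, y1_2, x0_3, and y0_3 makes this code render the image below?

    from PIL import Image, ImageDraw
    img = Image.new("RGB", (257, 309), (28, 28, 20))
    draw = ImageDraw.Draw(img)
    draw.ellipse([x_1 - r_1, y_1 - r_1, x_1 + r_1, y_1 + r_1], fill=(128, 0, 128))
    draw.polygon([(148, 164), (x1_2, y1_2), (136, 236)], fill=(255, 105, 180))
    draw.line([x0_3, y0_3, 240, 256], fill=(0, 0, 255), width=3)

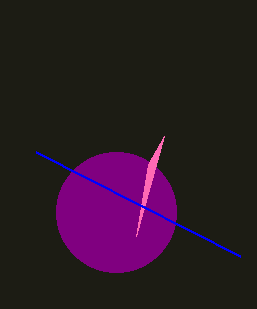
x_1 = 116, y_1 = 212, r_1 = 60, x1_2 = 164, y1_2 = 136, x0_3 = 36, y0_3 = 152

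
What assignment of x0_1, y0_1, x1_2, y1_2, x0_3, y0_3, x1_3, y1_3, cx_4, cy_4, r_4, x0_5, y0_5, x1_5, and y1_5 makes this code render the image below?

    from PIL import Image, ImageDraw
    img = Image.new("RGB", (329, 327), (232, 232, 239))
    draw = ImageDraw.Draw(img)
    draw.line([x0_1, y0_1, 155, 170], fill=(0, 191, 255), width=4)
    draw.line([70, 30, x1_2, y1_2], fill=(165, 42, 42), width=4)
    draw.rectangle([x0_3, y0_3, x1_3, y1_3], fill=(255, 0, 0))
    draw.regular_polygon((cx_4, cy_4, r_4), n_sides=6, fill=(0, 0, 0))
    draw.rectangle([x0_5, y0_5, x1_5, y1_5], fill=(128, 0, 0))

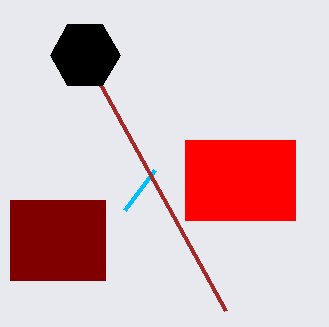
x0_1 = 125; y0_1 = 210; x1_2 = 225; y1_2 = 310; x0_3 = 185; y0_3 = 140; x1_3 = 295; y1_3 = 220; cx_4 = 85; cy_4 = 55; r_4 = 35; x0_5 = 10; y0_5 = 200; x1_5 = 105; y1_5 = 280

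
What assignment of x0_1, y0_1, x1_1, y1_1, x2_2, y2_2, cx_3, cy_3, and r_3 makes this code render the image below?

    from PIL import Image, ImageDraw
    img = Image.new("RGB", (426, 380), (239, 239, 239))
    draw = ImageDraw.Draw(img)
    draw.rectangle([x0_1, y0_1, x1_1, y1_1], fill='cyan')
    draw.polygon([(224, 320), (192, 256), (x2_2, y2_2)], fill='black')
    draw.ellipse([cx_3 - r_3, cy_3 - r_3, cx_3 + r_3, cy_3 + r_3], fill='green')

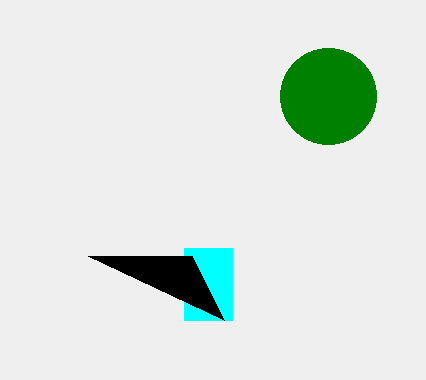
x0_1 = 184; y0_1 = 248; x1_1 = 232; y1_1 = 320; x2_2 = 88; y2_2 = 256; cx_3 = 328; cy_3 = 96; r_3 = 48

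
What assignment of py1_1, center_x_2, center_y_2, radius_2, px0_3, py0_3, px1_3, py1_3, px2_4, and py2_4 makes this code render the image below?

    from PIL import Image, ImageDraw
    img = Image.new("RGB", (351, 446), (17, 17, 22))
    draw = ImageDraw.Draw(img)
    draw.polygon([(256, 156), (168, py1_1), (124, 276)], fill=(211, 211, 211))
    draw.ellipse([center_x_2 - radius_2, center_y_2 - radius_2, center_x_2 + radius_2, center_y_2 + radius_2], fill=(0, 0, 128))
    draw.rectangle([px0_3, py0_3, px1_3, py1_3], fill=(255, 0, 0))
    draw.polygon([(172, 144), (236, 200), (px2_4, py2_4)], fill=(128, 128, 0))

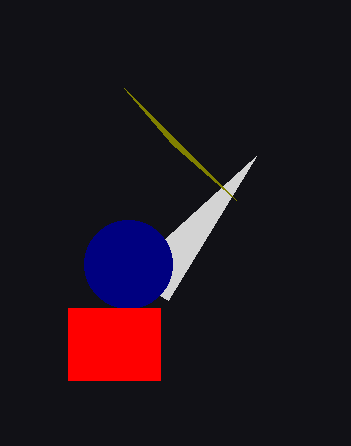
py1_1 = 300, center_x_2 = 128, center_y_2 = 264, radius_2 = 44, px0_3 = 68, py0_3 = 308, px1_3 = 160, py1_3 = 380, px2_4 = 124, py2_4 = 88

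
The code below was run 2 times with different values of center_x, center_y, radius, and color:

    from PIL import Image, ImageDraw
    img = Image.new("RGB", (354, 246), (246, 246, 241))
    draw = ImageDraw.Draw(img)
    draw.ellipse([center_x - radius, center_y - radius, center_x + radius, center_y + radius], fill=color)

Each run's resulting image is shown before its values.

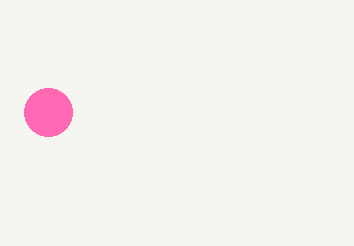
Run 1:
center_x = 48, center_y = 112, radius = 24, color = 'hotpink'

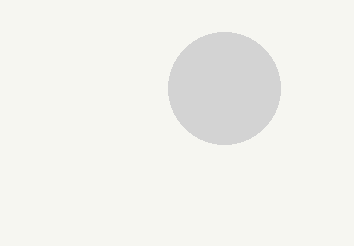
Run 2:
center_x = 224, center_y = 88, radius = 56, color = 'lightgray'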